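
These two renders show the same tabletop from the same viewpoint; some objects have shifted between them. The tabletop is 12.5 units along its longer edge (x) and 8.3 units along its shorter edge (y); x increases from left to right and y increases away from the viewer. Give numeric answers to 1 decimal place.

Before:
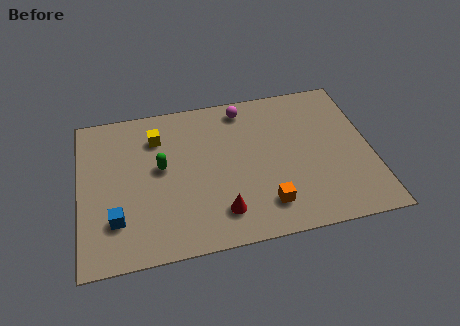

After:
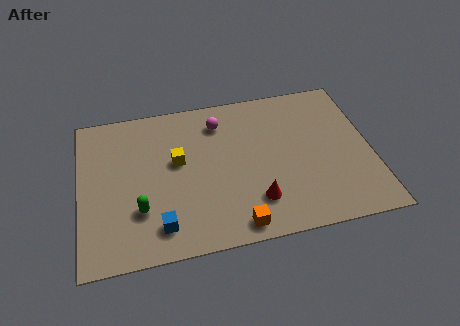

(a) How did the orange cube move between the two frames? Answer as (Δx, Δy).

(-1.3, -0.8)

From the two frames, the orange cube sits at roughly (7.8, 1.7) before and (6.5, 0.9) after.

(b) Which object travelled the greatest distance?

the green capsule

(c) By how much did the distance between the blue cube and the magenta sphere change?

-1.8

The distance was about 7.6 in the first image and 5.8 in the second, so they moved 1.8 units closer together.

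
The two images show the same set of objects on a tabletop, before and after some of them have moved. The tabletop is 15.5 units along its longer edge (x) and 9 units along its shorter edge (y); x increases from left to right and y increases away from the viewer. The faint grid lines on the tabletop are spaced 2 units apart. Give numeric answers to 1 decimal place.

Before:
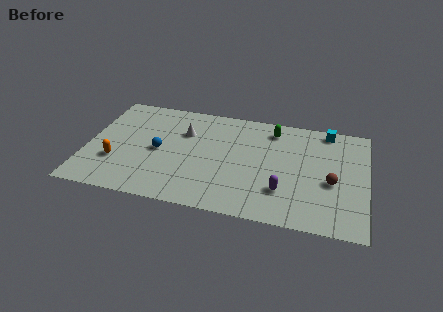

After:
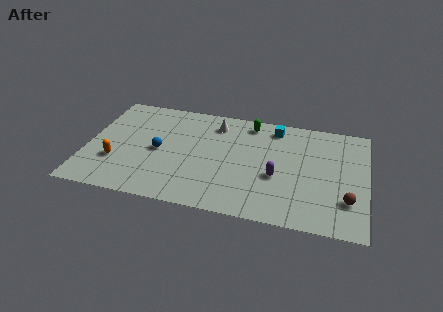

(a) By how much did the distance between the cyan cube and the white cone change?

-4.8

They were about 8.1 units apart before and 3.3 after — 4.8 units closer together.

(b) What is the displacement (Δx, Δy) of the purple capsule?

(-0.4, 1.1)

From the two frames, the purple capsule sits at roughly (11.0, 2.5) before and (10.6, 3.6) after.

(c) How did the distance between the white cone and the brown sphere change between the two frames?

+0.3

Before: roughly 8.6 units apart; after: 8.9. That's 0.3 units further apart.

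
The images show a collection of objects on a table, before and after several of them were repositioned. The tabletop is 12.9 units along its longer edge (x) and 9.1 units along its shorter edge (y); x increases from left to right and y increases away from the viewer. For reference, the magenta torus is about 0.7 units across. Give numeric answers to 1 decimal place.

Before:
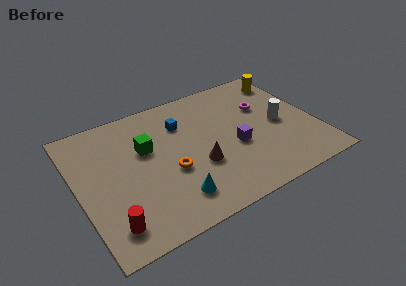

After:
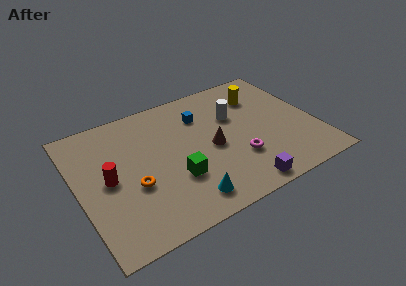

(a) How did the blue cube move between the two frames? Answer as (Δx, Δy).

(1.1, 0.1)

The blue cube was at about (5.9, 6.6) and moved to about (7.0, 6.7).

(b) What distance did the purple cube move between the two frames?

2.8

From (8.4, 3.7) to (8.2, 0.9), the purple cube covered √(0.2² + 2.8²) ≈ 2.8 units.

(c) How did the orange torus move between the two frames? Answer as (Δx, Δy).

(-2.0, -0.1)

The orange torus started near (4.8, 3.6) and ended near (2.8, 3.5).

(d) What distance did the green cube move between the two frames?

3.0

The green cube was near (3.8, 5.7) before and (5.0, 3.0) after, so it travelled √(1.2² + 2.7²) ≈ 3.0 units.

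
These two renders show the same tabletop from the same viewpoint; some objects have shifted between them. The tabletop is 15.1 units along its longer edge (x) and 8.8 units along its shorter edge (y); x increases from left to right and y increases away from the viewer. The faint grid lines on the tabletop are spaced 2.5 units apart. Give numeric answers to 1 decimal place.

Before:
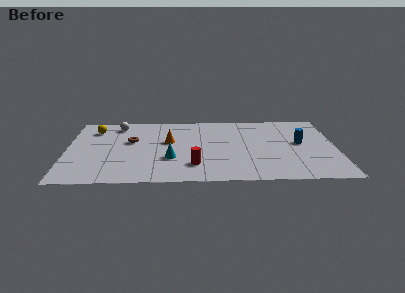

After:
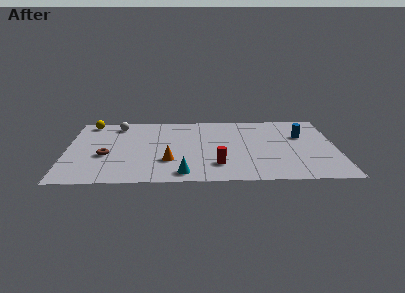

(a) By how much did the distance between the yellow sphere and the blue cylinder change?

+0.4

They were about 11.8 units apart before and 12.2 after — 0.4 units further apart.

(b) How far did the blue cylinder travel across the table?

0.9

The blue cylinder moved from about (13.1, 4.8) to (13.2, 5.7), a distance of √(0.1² + 0.9²) ≈ 0.9.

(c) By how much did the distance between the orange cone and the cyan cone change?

-0.4

They were about 2.2 units apart before and 1.8 after — 0.4 units closer together.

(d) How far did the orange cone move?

2.5

The orange cone was near (5.7, 5.2) before and (5.7, 2.7) after, so it travelled √(0.0² + 2.5²) ≈ 2.5 units.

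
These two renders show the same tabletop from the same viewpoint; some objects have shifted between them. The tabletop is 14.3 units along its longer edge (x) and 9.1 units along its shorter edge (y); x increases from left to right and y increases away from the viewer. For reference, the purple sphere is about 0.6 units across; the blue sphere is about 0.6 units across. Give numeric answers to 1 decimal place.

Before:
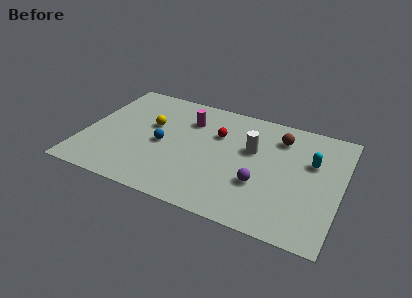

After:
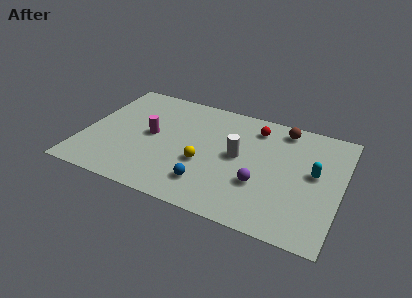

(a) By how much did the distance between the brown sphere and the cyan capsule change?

+1.2

The distance was about 2.3 in the first image and 3.5 in the second, so they moved 1.2 units further apart.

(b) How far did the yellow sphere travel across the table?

3.8

The yellow sphere was near (3.6, 5.5) before and (6.8, 3.5) after, so it travelled √(3.2² + 2.0²) ≈ 3.8 units.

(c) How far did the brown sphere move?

0.8

From (10.7, 7.1) to (10.8, 7.9), the brown sphere covered √(0.1² + 0.8²) ≈ 0.8 units.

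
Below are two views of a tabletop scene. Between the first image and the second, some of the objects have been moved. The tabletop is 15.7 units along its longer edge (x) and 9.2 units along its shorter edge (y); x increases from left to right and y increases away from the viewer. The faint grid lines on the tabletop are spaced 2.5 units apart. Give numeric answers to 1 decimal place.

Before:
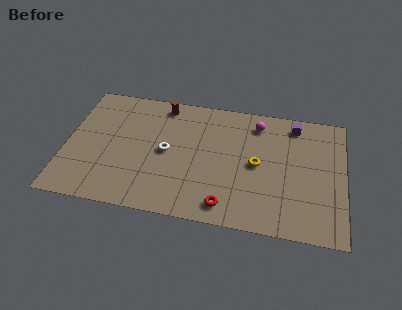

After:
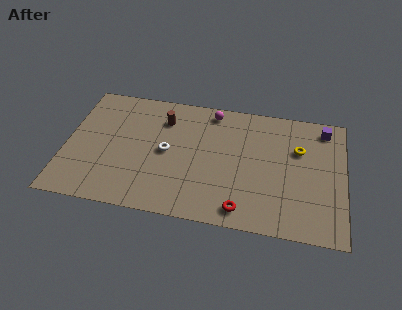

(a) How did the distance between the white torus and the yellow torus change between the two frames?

+2.5

The distance was about 5.1 in the first image and 7.6 in the second, so they moved 2.5 units further apart.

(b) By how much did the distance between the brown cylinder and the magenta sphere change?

-2.5

They were about 5.4 units apart before and 2.9 after — 2.5 units closer together.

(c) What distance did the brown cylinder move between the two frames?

1.1

The brown cylinder moved from about (5.3, 8.1) to (5.4, 7.0), a distance of √(0.1² + 1.1²) ≈ 1.1.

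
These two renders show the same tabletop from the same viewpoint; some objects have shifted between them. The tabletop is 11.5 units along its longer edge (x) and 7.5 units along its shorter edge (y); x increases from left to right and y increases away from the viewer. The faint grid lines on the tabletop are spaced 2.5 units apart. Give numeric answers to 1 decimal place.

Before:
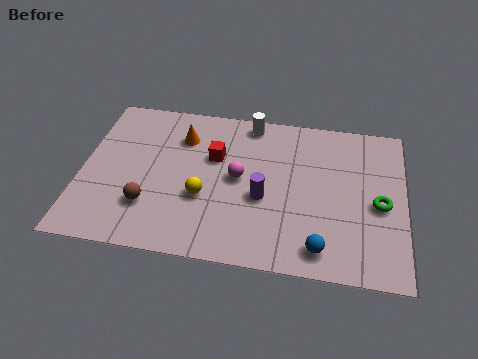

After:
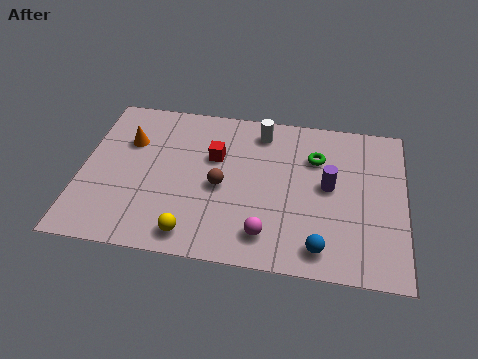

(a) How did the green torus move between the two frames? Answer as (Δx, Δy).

(-2.3, 1.9)

From the two frames, the green torus sits at roughly (10.6, 3.4) before and (8.3, 5.3) after.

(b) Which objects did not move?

the blue sphere and the red cube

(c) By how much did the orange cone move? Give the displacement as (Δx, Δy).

(-1.9, -0.5)

The orange cone was at about (3.5, 5.6) and moved to about (1.6, 5.1).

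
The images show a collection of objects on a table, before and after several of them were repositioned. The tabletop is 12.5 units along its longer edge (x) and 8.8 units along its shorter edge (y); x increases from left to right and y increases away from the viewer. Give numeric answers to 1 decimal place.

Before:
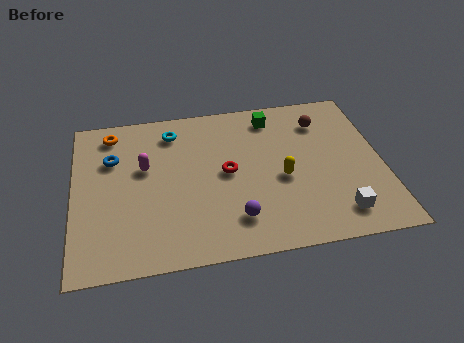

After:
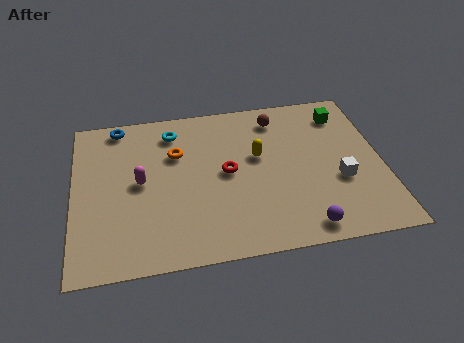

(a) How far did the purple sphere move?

2.8

From (6.4, 1.9) to (9.1, 1.0), the purple sphere covered √(2.7² + 0.9²) ≈ 2.8 units.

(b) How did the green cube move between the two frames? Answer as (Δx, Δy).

(2.9, -0.3)

The green cube was at about (8.2, 7.4) and moved to about (11.1, 7.1).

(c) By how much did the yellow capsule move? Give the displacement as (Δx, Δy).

(-0.9, 1.4)

From the two frames, the yellow capsule sits at roughly (8.4, 3.8) before and (7.5, 5.2) after.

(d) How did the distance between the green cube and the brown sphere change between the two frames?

+0.6

The distance was about 2.1 in the first image and 2.7 in the second, so they moved 0.6 units further apart.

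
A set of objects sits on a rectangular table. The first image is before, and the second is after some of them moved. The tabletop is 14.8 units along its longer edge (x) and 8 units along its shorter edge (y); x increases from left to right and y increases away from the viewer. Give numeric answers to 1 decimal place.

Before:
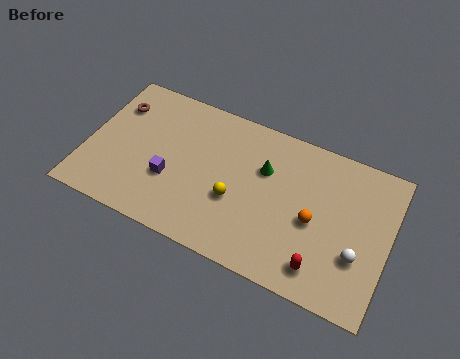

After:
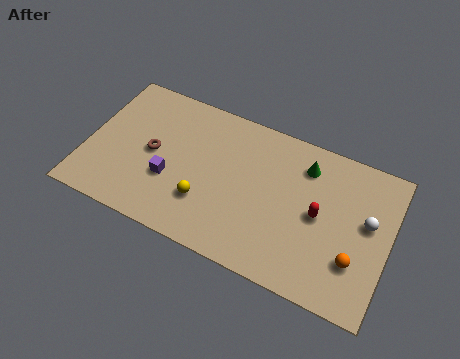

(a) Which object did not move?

the purple cube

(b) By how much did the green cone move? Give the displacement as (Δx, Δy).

(1.9, 1.0)

The green cone was at about (8.6, 5.3) and moved to about (10.5, 6.3).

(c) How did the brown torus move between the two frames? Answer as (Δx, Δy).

(2.1, -1.9)

The brown torus was at about (1.1, 5.9) and moved to about (3.2, 4.0).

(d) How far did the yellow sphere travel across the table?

1.6

From (7.4, 3.1) to (6.0, 2.4), the yellow sphere covered √(1.4² + 0.7²) ≈ 1.6 units.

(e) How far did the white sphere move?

1.9

The white sphere moved from about (13.4, 2.7) to (13.7, 4.6), a distance of √(0.3² + 1.9²) ≈ 1.9.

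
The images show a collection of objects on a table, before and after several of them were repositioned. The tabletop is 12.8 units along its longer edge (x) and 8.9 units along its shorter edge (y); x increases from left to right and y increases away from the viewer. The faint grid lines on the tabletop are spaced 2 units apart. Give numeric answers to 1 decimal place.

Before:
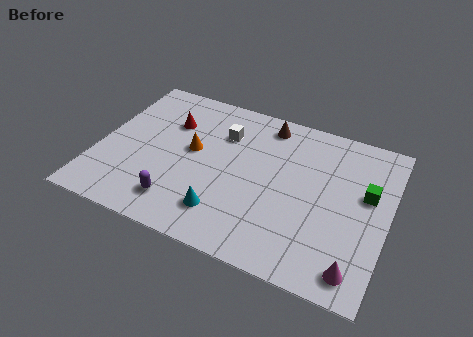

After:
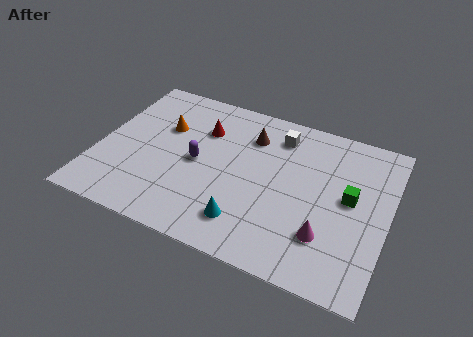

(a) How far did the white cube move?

2.5

From (5.3, 6.4) to (7.7, 7.2), the white cube covered √(2.4² + 0.8²) ≈ 2.5 units.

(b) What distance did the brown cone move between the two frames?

1.2

The brown cone moved from about (7.1, 7.7) to (6.5, 6.7), a distance of √(0.6² + 1.0²) ≈ 1.2.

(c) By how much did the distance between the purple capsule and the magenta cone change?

-1.6

They were about 7.8 units apart before and 6.2 after — 1.6 units closer together.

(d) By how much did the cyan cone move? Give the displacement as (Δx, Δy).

(1.0, -0.1)

The cyan cone was at about (5.9, 1.9) and moved to about (6.9, 1.8).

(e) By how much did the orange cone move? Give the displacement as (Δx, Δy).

(-1.4, 0.9)

The orange cone started near (4.1, 4.9) and ended near (2.7, 5.8).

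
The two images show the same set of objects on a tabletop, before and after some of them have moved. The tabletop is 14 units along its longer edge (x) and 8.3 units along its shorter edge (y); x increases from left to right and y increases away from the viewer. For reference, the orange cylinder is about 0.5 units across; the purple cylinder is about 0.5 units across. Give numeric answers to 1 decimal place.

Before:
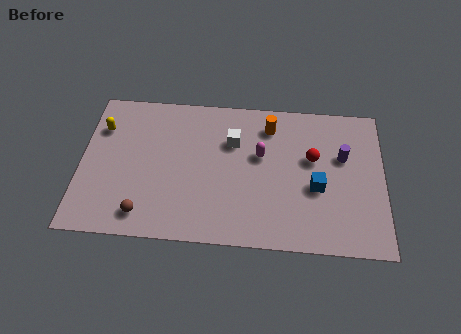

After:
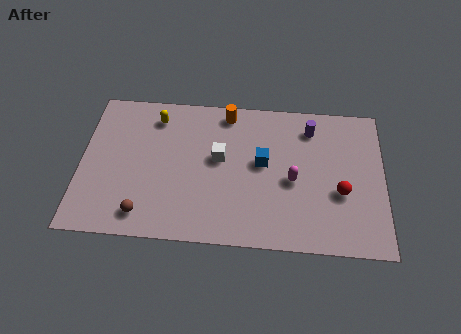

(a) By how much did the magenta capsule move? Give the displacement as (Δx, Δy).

(1.5, -1.3)

From the two frames, the magenta capsule sits at roughly (8.3, 5.0) before and (9.8, 3.7) after.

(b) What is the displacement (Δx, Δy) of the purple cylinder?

(-1.5, 1.5)

The purple cylinder was at about (12.1, 5.2) and moved to about (10.6, 6.7).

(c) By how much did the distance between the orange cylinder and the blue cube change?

-0.8

Before: roughly 4.0 units apart; after: 3.2. That's 0.8 units closer together.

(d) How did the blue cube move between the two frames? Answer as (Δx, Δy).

(-2.5, 1.2)

The blue cube was at about (10.9, 3.4) and moved to about (8.4, 4.6).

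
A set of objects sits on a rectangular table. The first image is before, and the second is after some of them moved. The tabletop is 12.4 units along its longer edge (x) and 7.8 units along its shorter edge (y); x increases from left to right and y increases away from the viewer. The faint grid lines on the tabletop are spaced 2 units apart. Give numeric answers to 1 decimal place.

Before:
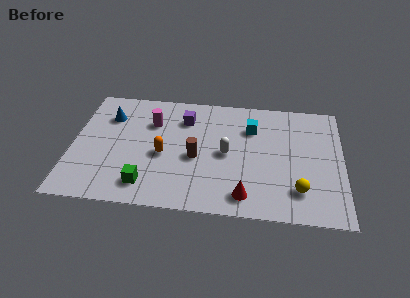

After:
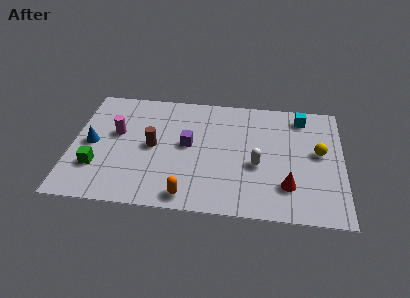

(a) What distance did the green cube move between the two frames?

2.5

The green cube was near (3.5, 1.4) before and (1.2, 2.3) after, so it travelled √(2.3² + 0.9²) ≈ 2.5 units.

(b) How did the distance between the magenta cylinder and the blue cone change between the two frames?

-0.6

They were about 2.0 units apart before and 1.4 after — 0.6 units closer together.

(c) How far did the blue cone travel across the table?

2.0

The blue cone moved from about (1.6, 5.7) to (0.9, 3.8), a distance of √(0.7² + 1.9²) ≈ 2.0.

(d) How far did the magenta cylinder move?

1.8

From (3.6, 5.5) to (2.0, 4.6), the magenta cylinder covered √(1.6² + 0.9²) ≈ 1.8 units.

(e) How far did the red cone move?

2.1

The red cone moved from about (8.0, 1.2) to (9.9, 2.0), a distance of √(1.9² + 0.8²) ≈ 2.1.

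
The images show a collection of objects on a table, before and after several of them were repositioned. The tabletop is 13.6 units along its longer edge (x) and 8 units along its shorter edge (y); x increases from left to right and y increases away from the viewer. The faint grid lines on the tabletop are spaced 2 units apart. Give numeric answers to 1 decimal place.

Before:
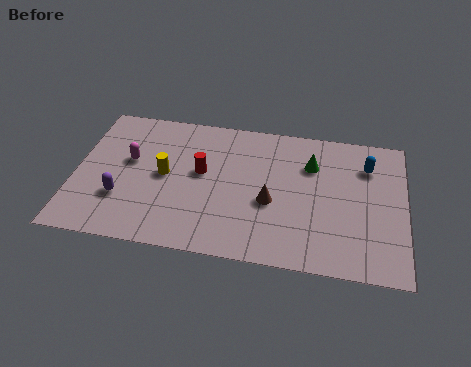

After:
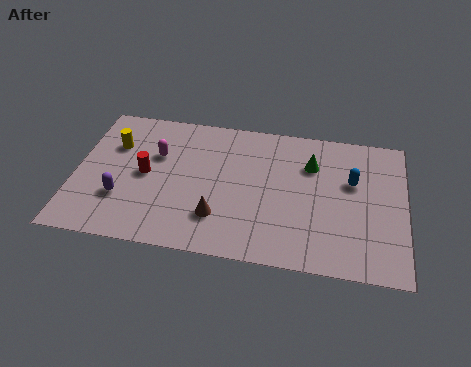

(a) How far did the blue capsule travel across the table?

1.2

The blue capsule was near (12.0, 6.0) before and (11.4, 5.0) after, so it travelled √(0.6² + 1.0²) ≈ 1.2 units.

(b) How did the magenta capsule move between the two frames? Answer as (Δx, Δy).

(1.1, 0.5)

From the two frames, the magenta capsule sits at roughly (2.2, 4.7) before and (3.3, 5.2) after.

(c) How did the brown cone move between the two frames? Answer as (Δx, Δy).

(-2.1, -1.2)

From the two frames, the brown cone sits at roughly (8.1, 3.3) before and (6.0, 2.1) after.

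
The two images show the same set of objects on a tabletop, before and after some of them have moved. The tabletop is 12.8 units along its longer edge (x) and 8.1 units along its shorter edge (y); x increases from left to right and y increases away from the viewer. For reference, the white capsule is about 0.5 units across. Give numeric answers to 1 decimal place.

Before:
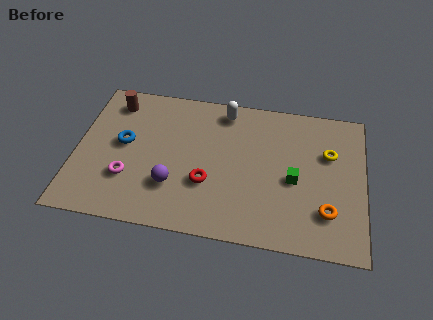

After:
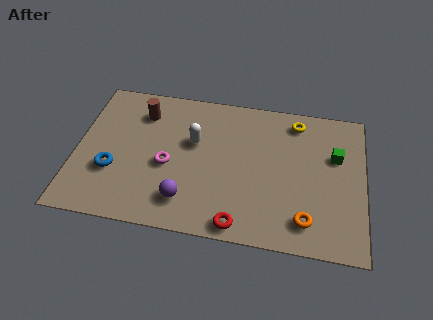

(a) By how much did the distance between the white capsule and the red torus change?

+0.5

The distance was about 4.2 in the first image and 4.7 in the second, so they moved 0.5 units further apart.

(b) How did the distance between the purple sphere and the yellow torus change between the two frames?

-0.4

Before: roughly 7.4 units apart; after: 7.0. That's 0.4 units closer together.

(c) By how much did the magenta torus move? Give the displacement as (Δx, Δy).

(1.7, 1.0)

From the two frames, the magenta torus sits at roughly (2.4, 2.5) before and (4.1, 3.5) after.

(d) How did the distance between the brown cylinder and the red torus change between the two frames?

+1.3

Before: roughly 5.9 units apart; after: 7.2. That's 1.3 units further apart.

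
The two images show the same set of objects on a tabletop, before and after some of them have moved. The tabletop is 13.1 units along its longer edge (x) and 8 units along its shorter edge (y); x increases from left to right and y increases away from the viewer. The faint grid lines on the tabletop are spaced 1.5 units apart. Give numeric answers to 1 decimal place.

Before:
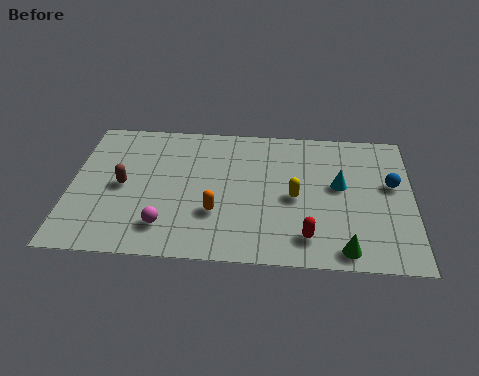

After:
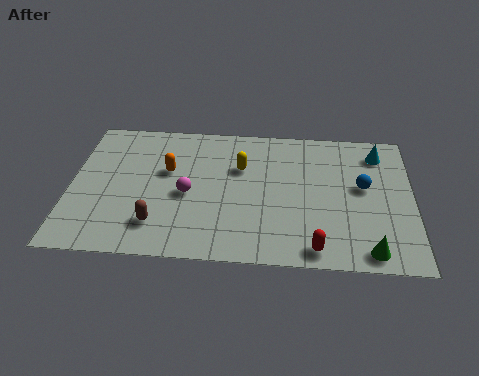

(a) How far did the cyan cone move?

2.5

From (10.3, 4.5) to (11.8, 6.5), the cyan cone covered √(1.5² + 2.0²) ≈ 2.5 units.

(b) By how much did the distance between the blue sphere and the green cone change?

-0.6

They were about 4.2 units apart before and 3.6 after — 0.6 units closer together.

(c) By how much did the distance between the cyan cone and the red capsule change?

+2.9

Before: roughly 3.2 units apart; after: 6.1. That's 2.9 units further apart.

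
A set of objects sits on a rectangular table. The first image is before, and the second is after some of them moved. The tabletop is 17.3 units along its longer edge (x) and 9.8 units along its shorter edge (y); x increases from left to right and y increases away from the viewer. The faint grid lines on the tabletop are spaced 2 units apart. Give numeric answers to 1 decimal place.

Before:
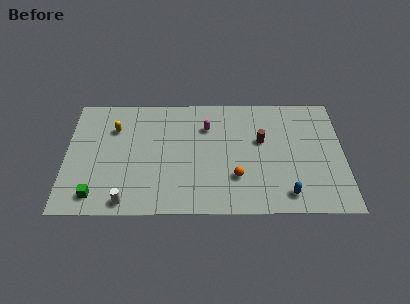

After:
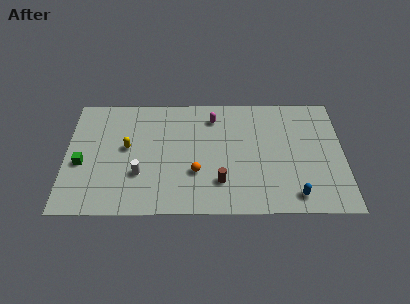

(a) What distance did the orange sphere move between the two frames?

2.5

The orange sphere was near (10.6, 2.9) before and (8.1, 3.3) after, so it travelled √(2.5² + 0.4²) ≈ 2.5 units.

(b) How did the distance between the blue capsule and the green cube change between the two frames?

+1.7

Before: roughly 11.8 units apart; after: 13.5. That's 1.7 units further apart.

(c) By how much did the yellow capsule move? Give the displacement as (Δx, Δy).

(0.8, -1.6)

The yellow capsule was at about (3.0, 7.0) and moved to about (3.8, 5.4).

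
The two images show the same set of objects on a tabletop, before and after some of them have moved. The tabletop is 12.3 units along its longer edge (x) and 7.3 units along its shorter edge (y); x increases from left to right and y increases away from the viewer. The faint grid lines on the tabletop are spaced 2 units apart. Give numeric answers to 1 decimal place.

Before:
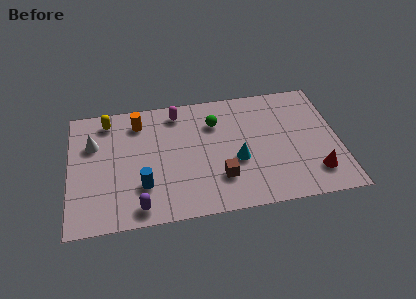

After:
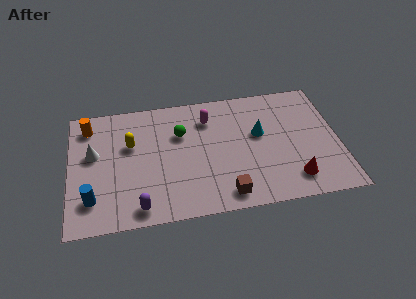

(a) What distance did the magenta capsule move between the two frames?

1.5

The magenta capsule was near (5.0, 6.2) before and (6.4, 5.6) after, so it travelled √(1.4² + 0.6²) ≈ 1.5 units.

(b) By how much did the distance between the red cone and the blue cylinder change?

+1.3

Before: roughly 7.8 units apart; after: 9.1. That's 1.3 units further apart.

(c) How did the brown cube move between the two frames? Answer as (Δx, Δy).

(0.2, -1.0)

The brown cube was at about (6.8, 2.0) and moved to about (7.0, 1.0).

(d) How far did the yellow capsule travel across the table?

1.9

The yellow capsule moved from about (1.8, 6.2) to (2.8, 4.6), a distance of √(1.0² + 1.6²) ≈ 1.9.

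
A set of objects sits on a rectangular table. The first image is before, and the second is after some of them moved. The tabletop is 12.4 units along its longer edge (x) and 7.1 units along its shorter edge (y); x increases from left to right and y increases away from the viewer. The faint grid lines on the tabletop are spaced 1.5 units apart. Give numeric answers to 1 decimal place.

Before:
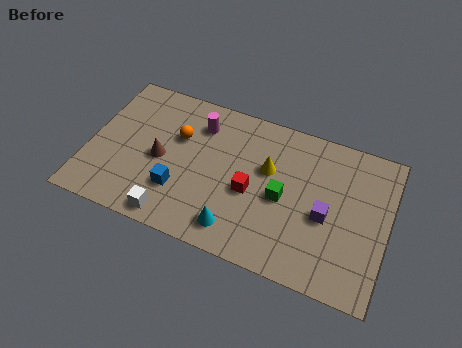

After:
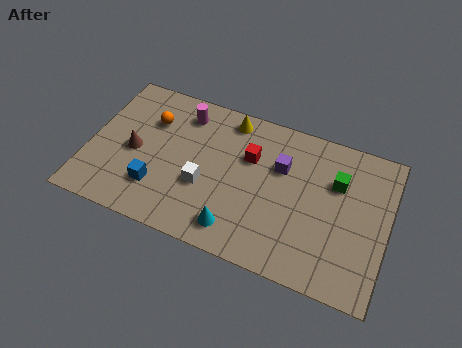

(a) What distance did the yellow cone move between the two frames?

2.5

From (7.4, 4.4) to (5.6, 6.2), the yellow cone covered √(1.8² + 1.8²) ≈ 2.5 units.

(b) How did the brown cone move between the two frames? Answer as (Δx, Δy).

(-1.1, 0.0)

The brown cone was at about (3.0, 3.3) and moved to about (1.9, 3.3).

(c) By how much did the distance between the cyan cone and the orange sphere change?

+1.1

Before: roughly 4.4 units apart; after: 5.5. That's 1.1 units further apart.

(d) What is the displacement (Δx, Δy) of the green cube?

(2.1, 1.5)

The green cube was at about (8.1, 3.3) and moved to about (10.2, 4.8).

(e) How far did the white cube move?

2.2

The white cube moved from about (3.8, 0.8) to (4.9, 2.7), a distance of √(1.1² + 1.9²) ≈ 2.2.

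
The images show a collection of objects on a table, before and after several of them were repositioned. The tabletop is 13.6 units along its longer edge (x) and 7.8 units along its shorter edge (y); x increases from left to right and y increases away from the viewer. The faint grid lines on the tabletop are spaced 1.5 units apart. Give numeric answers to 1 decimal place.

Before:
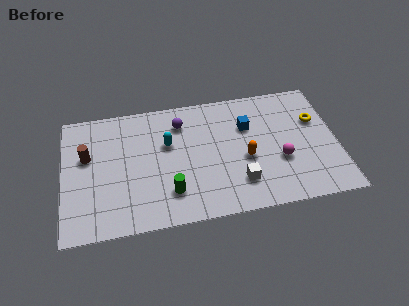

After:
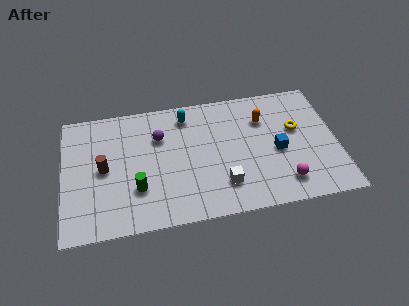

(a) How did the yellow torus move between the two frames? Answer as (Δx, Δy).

(-1.0, -0.4)

The yellow torus started near (12.6, 5.1) and ended near (11.6, 4.7).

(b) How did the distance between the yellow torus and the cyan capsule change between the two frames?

-1.7

They were about 7.4 units apart before and 5.7 after — 1.7 units closer together.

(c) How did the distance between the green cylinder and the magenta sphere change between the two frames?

+1.7

Before: roughly 5.6 units apart; after: 7.3. That's 1.7 units further apart.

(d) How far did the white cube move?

0.8

From (8.6, 1.9) to (7.8, 1.9), the white cube covered √(0.8² + 0.0²) ≈ 0.8 units.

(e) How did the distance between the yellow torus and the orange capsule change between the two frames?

-2.2

They were about 4.0 units apart before and 1.8 after — 2.2 units closer together.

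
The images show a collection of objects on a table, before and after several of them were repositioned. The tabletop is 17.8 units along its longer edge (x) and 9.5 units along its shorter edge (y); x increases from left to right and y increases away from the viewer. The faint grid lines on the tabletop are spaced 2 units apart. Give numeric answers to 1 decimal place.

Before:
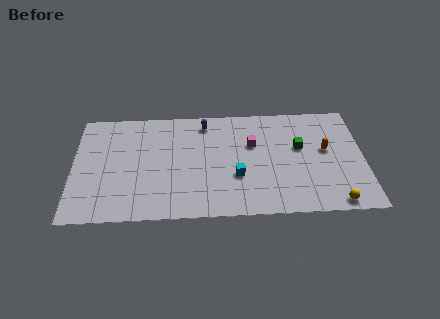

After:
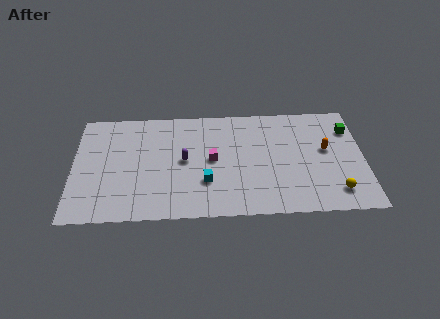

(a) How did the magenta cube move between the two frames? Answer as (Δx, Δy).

(-2.5, -1.2)

From the two frames, the magenta cube sits at roughly (11.0, 6.1) before and (8.5, 4.9) after.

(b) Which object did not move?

the orange capsule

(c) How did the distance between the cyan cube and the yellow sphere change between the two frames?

+1.6

Before: roughly 6.4 units apart; after: 8.0. That's 1.6 units further apart.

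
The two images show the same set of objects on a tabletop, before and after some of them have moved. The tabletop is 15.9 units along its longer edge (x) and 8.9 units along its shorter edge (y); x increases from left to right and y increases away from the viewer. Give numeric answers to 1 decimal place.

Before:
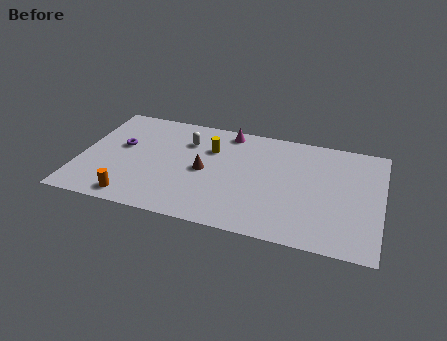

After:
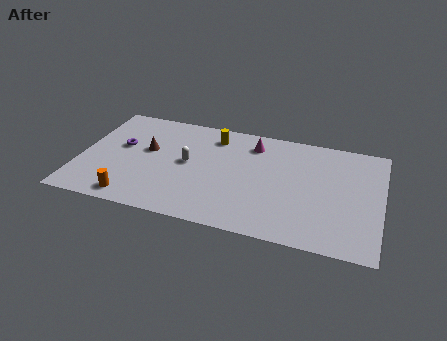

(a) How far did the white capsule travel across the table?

1.8

The white capsule moved from about (5.5, 6.5) to (5.7, 4.7), a distance of √(0.2² + 1.8²) ≈ 1.8.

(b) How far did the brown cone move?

3.2

From (6.6, 4.3) to (3.5, 5.2), the brown cone covered √(3.1² + 0.9²) ≈ 3.2 units.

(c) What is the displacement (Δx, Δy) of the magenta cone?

(1.4, -0.7)

From the two frames, the magenta cone sits at roughly (7.6, 7.9) before and (9.0, 7.2) after.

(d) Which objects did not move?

the purple torus and the orange cylinder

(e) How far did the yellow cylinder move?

1.1

The yellow cylinder was near (6.8, 6.2) before and (6.9, 7.3) after, so it travelled √(0.1² + 1.1²) ≈ 1.1 units.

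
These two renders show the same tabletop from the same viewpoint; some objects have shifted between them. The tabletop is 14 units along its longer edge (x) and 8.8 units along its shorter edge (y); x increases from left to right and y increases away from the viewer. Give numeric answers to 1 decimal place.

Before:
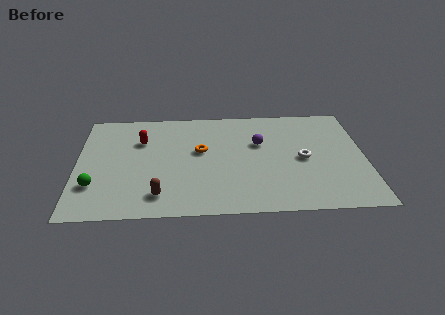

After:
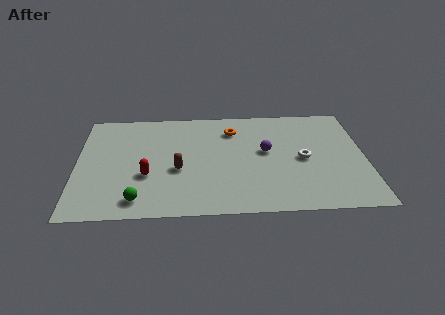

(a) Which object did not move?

the white torus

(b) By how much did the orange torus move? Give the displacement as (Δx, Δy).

(1.6, 1.7)

The orange torus was at about (6.0, 5.1) and moved to about (7.6, 6.8).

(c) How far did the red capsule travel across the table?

2.9

From (3.1, 6.1) to (3.4, 3.2), the red capsule covered √(0.3² + 2.9²) ≈ 2.9 units.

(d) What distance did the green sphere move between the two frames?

2.4

The green sphere moved from about (0.9, 2.5) to (3.0, 1.3), a distance of √(2.1² + 1.2²) ≈ 2.4.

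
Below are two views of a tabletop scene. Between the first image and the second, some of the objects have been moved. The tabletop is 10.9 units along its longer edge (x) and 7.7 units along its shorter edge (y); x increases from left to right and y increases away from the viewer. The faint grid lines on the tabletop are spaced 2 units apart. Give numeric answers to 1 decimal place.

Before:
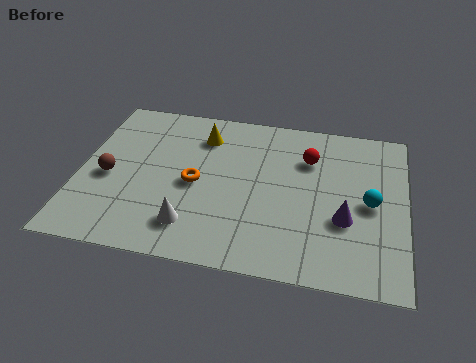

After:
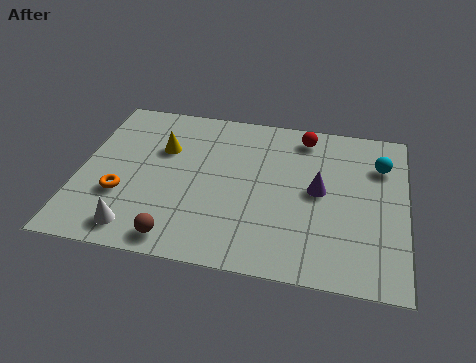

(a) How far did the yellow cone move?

1.6

The yellow cone moved from about (4.0, 6.0) to (2.7, 5.1), a distance of √(1.3² + 0.9²) ≈ 1.6.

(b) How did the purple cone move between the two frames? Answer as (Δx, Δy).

(-0.9, 1.2)

The purple cone was at about (8.9, 2.8) and moved to about (8.0, 4.0).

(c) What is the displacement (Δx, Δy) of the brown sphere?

(2.5, -2.5)

The brown sphere was at about (1.0, 3.4) and moved to about (3.5, 0.9).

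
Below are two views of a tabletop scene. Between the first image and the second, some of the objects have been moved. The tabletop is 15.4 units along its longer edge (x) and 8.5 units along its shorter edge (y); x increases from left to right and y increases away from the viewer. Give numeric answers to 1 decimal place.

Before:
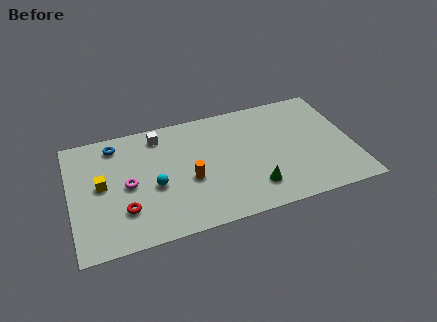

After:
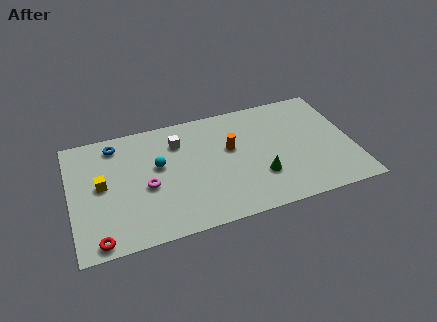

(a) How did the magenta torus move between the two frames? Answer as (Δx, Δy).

(1.0, -0.4)

The magenta torus started near (3.1, 4.1) and ended near (4.1, 3.7).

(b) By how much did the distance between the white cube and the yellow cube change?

+0.4

Before: roughly 4.3 units apart; after: 4.7. That's 0.4 units further apart.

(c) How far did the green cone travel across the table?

0.8

From (9.8, 1.9) to (10.2, 2.6), the green cone covered √(0.4² + 0.7²) ≈ 0.8 units.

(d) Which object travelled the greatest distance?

the orange cylinder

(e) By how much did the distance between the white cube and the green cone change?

-1.5

The distance was about 7.2 in the first image and 5.7 in the second, so they moved 1.5 units closer together.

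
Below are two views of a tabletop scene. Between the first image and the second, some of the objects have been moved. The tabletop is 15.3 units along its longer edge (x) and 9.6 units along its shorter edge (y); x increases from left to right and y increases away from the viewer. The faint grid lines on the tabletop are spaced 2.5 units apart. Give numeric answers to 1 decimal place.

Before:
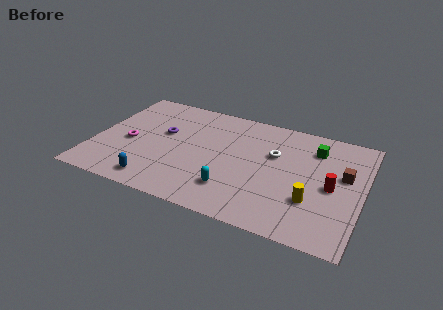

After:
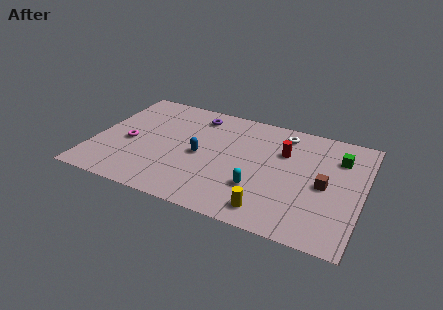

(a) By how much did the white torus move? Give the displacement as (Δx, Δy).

(0.3, 2.0)

From the two frames, the white torus sits at roughly (10.2, 6.1) before and (10.5, 8.1) after.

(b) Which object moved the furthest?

the blue capsule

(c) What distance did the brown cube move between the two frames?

1.6

The brown cube was near (14.2, 5.7) before and (13.2, 4.5) after, so it travelled √(1.0² + 1.2²) ≈ 1.6 units.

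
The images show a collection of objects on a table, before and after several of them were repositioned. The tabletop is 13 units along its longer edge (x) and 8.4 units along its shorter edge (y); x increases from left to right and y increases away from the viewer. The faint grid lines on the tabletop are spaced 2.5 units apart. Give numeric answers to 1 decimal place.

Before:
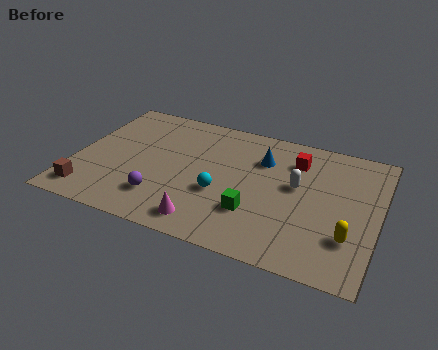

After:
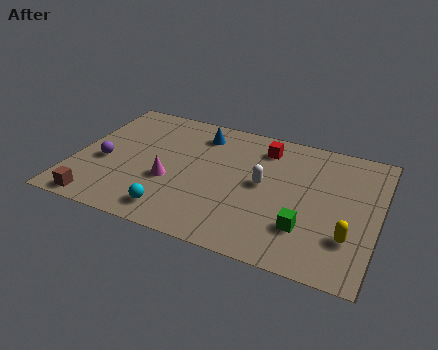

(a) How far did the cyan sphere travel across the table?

2.6

From (6.4, 3.2) to (4.6, 1.3), the cyan sphere covered √(1.8² + 1.9²) ≈ 2.6 units.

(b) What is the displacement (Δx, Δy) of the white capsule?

(-1.4, -0.4)

The white capsule started near (9.5, 4.8) and ended near (8.1, 4.4).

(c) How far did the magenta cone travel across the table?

2.7

The magenta cone moved from about (6.0, 1.2) to (4.2, 3.2), a distance of √(1.8² + 2.0²) ≈ 2.7.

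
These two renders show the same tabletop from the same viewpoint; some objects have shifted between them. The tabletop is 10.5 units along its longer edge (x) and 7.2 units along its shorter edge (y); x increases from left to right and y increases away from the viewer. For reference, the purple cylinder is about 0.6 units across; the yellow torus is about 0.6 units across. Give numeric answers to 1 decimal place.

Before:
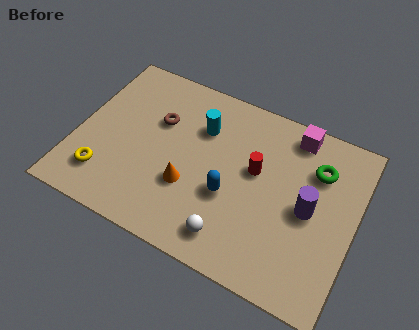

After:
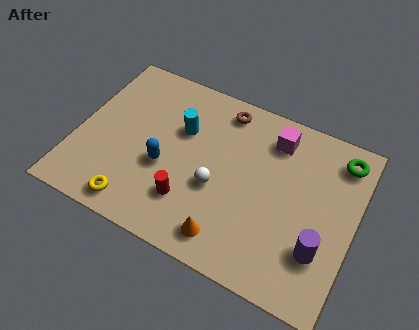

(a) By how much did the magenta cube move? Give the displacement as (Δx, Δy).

(-0.7, -0.5)

From the two frames, the magenta cube sits at roughly (7.9, 6.3) before and (7.2, 5.8) after.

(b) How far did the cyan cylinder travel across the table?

0.8

From (4.5, 5.1) to (3.8, 4.7), the cyan cylinder covered √(0.7² + 0.4²) ≈ 0.8 units.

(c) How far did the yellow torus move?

1.5

From (1.3, 1.6) to (2.6, 0.9), the yellow torus covered √(1.3² + 0.7²) ≈ 1.5 units.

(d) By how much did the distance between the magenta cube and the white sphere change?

-2.0

They were about 5.4 units apart before and 3.4 after — 2.0 units closer together.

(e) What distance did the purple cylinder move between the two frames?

1.5

From (8.8, 3.5) to (9.4, 2.1), the purple cylinder covered √(0.6² + 1.4²) ≈ 1.5 units.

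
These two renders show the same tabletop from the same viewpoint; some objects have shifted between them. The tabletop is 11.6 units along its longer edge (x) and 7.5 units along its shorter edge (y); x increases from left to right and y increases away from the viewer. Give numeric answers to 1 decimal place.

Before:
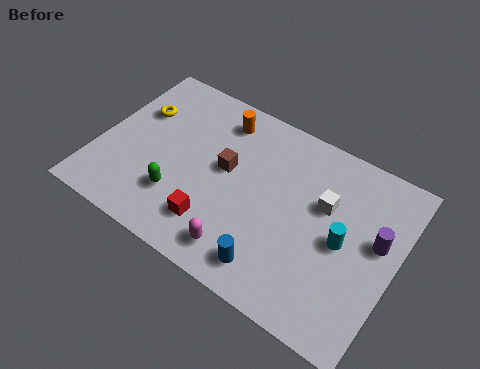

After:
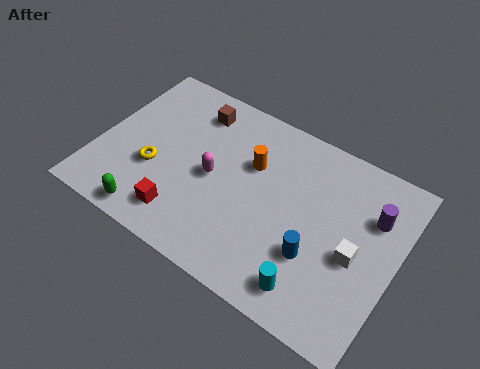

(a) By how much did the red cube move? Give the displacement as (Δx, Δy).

(-1.2, -0.3)

The red cube started near (4.9, 1.7) and ended near (3.7, 1.4).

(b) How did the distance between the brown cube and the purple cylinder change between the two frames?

+1.4

The distance was about 5.9 in the first image and 7.3 in the second, so they moved 1.4 units further apart.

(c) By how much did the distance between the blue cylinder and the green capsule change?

+2.3

Before: roughly 4.0 units apart; after: 6.3. That's 2.3 units further apart.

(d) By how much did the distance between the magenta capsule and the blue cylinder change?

+3.1

Before: roughly 1.2 units apart; after: 4.3. That's 3.1 units further apart.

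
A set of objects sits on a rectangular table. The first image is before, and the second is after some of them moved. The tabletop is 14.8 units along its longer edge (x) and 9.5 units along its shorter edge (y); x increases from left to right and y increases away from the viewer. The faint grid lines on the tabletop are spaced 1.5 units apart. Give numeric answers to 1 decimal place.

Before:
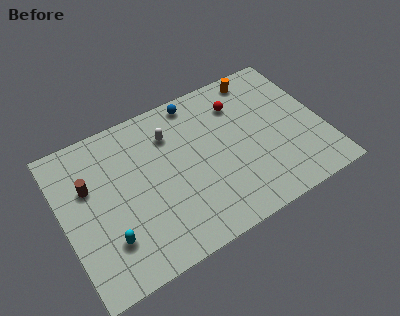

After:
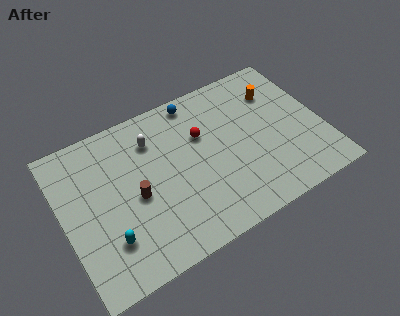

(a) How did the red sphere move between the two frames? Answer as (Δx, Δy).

(-2.3, -1.0)

The red sphere started near (10.4, 7.2) and ended near (8.1, 6.2).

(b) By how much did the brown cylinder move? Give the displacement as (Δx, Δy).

(2.4, -1.8)

The brown cylinder started near (1.6, 6.1) and ended near (4.0, 4.3).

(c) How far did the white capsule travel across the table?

1.0

The white capsule was near (6.4, 7.1) before and (5.4, 7.2) after, so it travelled √(1.0² + 0.1²) ≈ 1.0 units.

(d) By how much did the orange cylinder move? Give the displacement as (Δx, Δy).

(0.8, -1.4)

From the two frames, the orange cylinder sits at roughly (11.8, 8.4) before and (12.6, 7.0) after.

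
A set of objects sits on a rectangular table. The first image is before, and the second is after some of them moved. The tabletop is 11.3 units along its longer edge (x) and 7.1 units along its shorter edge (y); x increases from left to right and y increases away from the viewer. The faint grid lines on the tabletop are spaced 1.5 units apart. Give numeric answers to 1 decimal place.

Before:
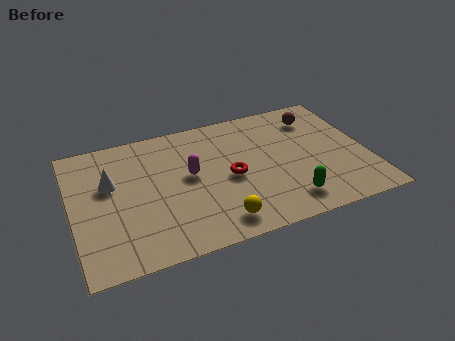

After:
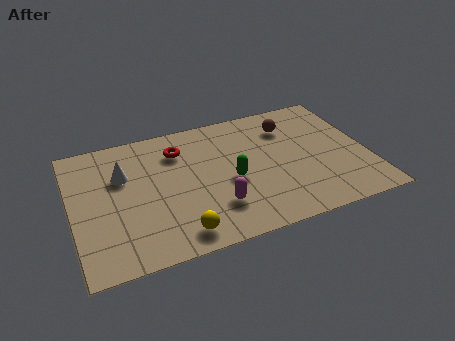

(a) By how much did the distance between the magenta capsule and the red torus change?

+2.1

They were about 1.6 units apart before and 3.7 after — 2.1 units further apart.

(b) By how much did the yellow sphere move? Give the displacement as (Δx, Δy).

(-1.5, -0.1)

From the two frames, the yellow sphere sits at roughly (5.3, 1.1) before and (3.8, 1.0) after.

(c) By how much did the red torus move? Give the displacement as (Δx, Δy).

(-1.8, 2.1)

The red torus was at about (6.0, 3.3) and moved to about (4.2, 5.4).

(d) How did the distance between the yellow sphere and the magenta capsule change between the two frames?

-1.2

They were about 2.9 units apart before and 1.7 after — 1.2 units closer together.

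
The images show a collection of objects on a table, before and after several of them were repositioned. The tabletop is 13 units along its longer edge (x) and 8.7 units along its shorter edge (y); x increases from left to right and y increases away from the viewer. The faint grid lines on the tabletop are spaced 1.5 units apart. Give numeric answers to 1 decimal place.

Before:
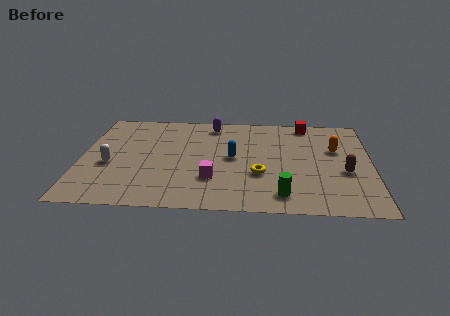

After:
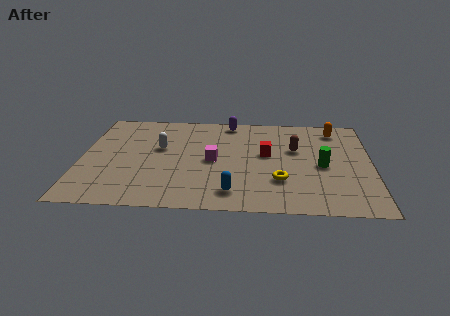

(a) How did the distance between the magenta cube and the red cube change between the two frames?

-4.2

They were about 6.7 units apart before and 2.5 after — 4.2 units closer together.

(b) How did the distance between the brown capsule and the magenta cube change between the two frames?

-2.1

Before: roughly 6.0 units apart; after: 3.9. That's 2.1 units closer together.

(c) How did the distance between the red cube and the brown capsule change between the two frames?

-3.2

The distance was about 4.6 in the first image and 1.4 in the second, so they moved 3.2 units closer together.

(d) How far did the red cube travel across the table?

3.4

From (10.1, 7.8) to (8.3, 4.9), the red cube covered √(1.8² + 2.9²) ≈ 3.4 units.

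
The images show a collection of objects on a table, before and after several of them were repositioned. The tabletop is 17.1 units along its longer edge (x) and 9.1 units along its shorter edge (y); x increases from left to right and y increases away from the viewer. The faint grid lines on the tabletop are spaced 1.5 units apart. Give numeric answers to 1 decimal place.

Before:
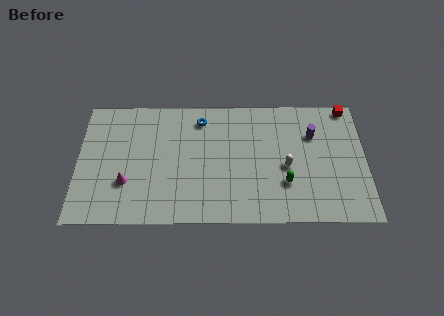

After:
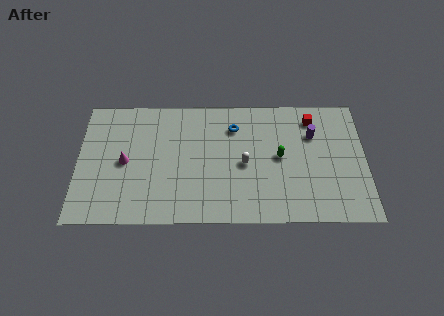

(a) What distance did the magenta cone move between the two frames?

1.5

From (2.9, 2.9) to (2.8, 4.4), the magenta cone covered √(0.1² + 1.5²) ≈ 1.5 units.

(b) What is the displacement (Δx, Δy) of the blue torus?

(2.0, -0.6)

The blue torus started near (7.3, 7.5) and ended near (9.3, 6.9).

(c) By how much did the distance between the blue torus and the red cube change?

-4.1

They were about 8.8 units apart before and 4.7 after — 4.1 units closer together.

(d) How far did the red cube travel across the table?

2.2

The red cube moved from about (16.1, 8.3) to (14.0, 7.5), a distance of √(2.1² + 0.8²) ≈ 2.2.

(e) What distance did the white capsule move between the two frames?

2.5

The white capsule was near (12.4, 4.0) before and (9.9, 4.2) after, so it travelled √(2.5² + 0.2²) ≈ 2.5 units.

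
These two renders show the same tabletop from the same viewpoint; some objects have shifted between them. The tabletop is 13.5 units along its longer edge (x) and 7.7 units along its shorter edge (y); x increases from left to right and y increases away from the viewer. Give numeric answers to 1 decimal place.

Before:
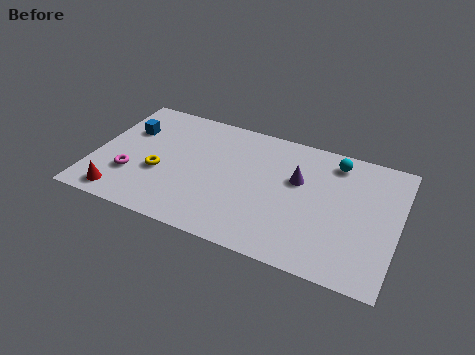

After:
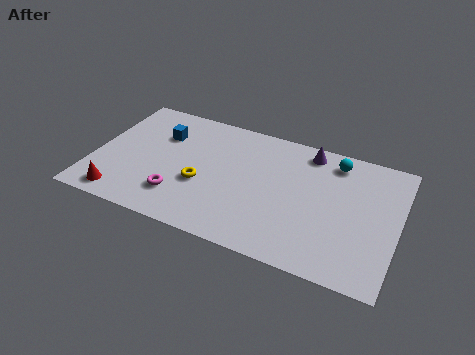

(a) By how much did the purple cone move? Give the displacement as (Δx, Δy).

(0.3, 1.9)

The purple cone started near (9.0, 4.8) and ended near (9.3, 6.7).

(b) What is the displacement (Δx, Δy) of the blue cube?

(1.5, 0.2)

From the two frames, the blue cube sits at roughly (1.3, 5.2) before and (2.8, 5.4) after.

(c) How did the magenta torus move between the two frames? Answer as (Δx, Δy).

(2.2, -0.5)

From the two frames, the magenta torus sits at roughly (1.8, 2.4) before and (4.0, 1.9) after.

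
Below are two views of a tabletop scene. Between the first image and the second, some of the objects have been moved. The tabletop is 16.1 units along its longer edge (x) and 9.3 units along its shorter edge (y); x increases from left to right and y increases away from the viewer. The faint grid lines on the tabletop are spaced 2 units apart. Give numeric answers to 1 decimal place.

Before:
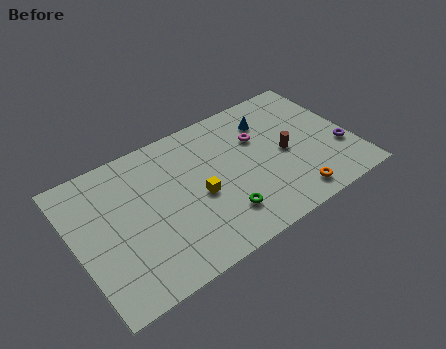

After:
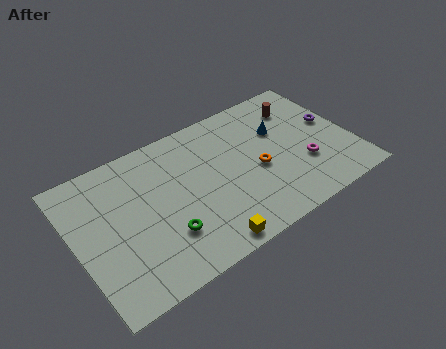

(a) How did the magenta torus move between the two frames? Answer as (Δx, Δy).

(2.2, -3.1)

From the two frames, the magenta torus sits at roughly (10.9, 6.2) before and (13.1, 3.1) after.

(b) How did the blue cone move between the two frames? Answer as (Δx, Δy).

(0.5, -1.0)

The blue cone was at about (11.7, 7.1) and moved to about (12.2, 6.1).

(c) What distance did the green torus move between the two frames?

3.2

The green torus was near (8.0, 2.2) before and (4.8, 2.7) after, so it travelled √(3.2² + 0.5²) ≈ 3.2 units.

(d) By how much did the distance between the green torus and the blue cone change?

+2.0

The distance was about 6.1 in the first image and 8.1 in the second, so they moved 2.0 units further apart.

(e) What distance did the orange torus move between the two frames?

3.2

The orange torus moved from about (12.0, 1.3) to (10.5, 4.1), a distance of √(1.5² + 2.8²) ≈ 3.2.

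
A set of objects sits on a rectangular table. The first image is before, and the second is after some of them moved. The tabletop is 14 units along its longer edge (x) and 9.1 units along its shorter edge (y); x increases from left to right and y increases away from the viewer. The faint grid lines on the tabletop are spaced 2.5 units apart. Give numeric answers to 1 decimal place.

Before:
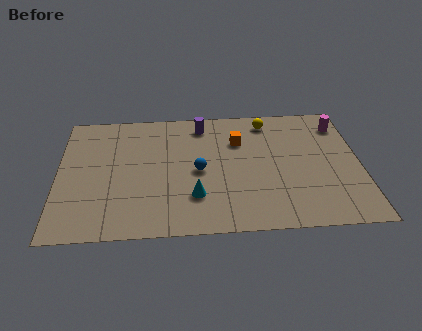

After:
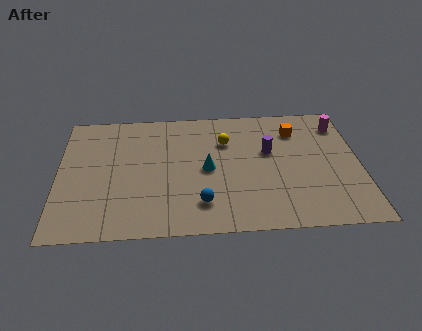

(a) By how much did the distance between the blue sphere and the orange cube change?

+3.9

Before: roughly 2.8 units apart; after: 6.7. That's 3.9 units further apart.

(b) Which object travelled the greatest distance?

the purple cylinder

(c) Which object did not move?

the magenta cylinder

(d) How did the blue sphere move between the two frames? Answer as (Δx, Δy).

(0.1, -2.3)

The blue sphere was at about (6.5, 4.3) and moved to about (6.6, 2.0).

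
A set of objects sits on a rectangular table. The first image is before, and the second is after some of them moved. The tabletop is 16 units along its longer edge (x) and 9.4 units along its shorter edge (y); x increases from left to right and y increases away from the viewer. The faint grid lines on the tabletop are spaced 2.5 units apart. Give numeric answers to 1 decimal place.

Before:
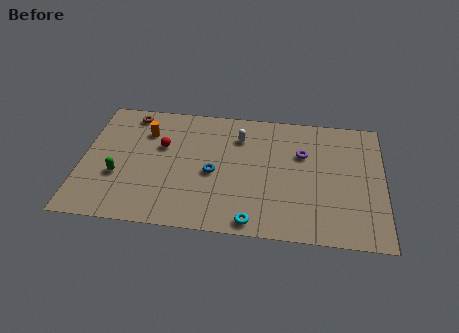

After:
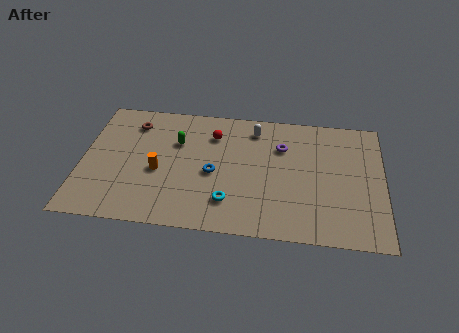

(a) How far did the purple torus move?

1.2

The purple torus moved from about (11.7, 6.2) to (10.6, 6.6), a distance of √(1.1² + 0.4²) ≈ 1.2.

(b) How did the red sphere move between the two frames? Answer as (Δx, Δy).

(2.7, 1.2)

From the two frames, the red sphere sits at roughly (4.2, 5.9) before and (6.9, 7.1) after.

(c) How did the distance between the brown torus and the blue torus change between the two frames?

-0.6

The distance was about 6.1 in the first image and 5.5 in the second, so they moved 0.6 units closer together.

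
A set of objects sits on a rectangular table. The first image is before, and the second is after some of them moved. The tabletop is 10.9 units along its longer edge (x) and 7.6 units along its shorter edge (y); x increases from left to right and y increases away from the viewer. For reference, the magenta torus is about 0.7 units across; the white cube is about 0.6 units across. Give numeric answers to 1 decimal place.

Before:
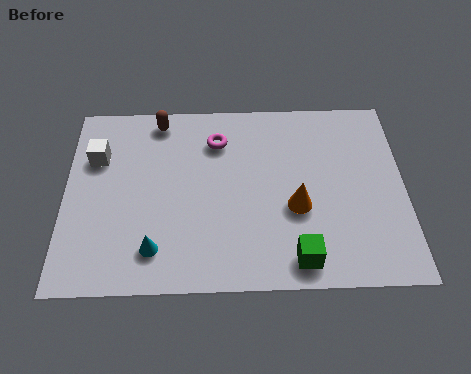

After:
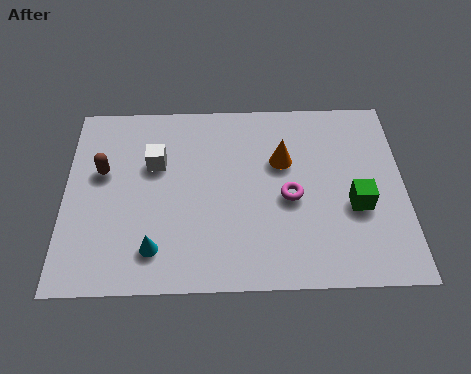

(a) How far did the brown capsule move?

2.8

The brown capsule was near (3.0, 6.7) before and (1.2, 4.6) after, so it travelled √(1.8² + 2.1²) ≈ 2.8 units.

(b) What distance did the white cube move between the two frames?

1.9

The white cube moved from about (1.0, 5.2) to (2.9, 4.9), a distance of √(1.9² + 0.3²) ≈ 1.9.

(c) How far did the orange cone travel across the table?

1.9

The orange cone moved from about (7.4, 3.0) to (7.0, 4.9), a distance of √(0.4² + 1.9²) ≈ 1.9.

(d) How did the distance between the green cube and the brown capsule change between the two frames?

+1.1

The distance was about 7.2 in the first image and 8.3 in the second, so they moved 1.1 units further apart.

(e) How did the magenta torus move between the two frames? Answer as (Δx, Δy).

(2.3, -2.4)

The magenta torus was at about (4.9, 5.8) and moved to about (7.2, 3.4).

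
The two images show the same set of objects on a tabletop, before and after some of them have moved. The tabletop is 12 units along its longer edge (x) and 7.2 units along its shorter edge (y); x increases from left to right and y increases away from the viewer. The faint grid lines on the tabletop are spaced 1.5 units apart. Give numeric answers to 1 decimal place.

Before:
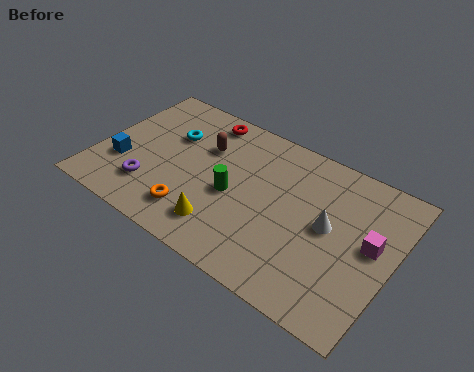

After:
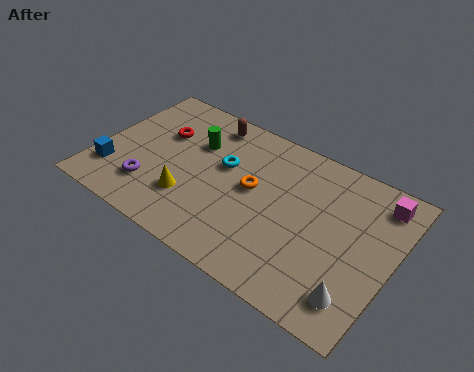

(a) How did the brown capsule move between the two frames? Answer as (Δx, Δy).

(-0.1, 1.3)

From the two frames, the brown capsule sits at roughly (4.1, 4.9) before and (4.0, 6.2) after.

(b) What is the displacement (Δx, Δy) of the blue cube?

(-0.3, -0.6)

The blue cube was at about (1.1, 2.4) and moved to about (0.8, 1.8).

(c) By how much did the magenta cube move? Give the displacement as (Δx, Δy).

(0.0, 2.1)

The magenta cube was at about (11.1, 3.9) and moved to about (11.1, 6.0).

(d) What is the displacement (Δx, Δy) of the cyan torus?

(2.3, -0.4)

From the two frames, the cyan torus sits at roughly (2.7, 4.8) before and (5.0, 4.4) after.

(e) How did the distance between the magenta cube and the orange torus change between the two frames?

-2.0

Before: roughly 7.2 units apart; after: 5.2. That's 2.0 units closer together.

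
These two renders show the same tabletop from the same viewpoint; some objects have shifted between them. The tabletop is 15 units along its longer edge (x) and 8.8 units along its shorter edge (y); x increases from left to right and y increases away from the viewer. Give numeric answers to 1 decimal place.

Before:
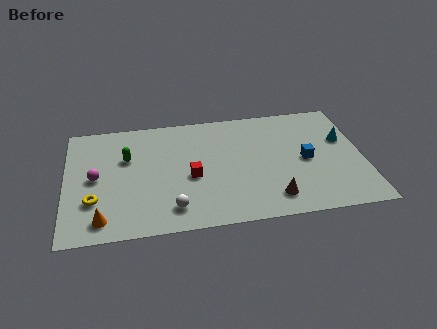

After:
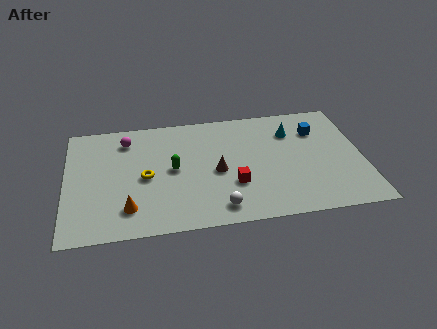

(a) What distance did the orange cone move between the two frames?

1.4

The orange cone moved from about (1.8, 1.3) to (3.1, 1.9), a distance of √(1.3² + 0.6²) ≈ 1.4.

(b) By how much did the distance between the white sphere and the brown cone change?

-2.3

Before: roughly 5.0 units apart; after: 2.7. That's 2.3 units closer together.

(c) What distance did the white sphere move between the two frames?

2.3

From (5.3, 1.6) to (7.6, 1.3), the white sphere covered √(2.3² + 0.3²) ≈ 2.3 units.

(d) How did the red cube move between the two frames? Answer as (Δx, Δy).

(2.1, -0.9)

The red cube started near (6.3, 3.8) and ended near (8.4, 2.9).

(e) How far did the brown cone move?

3.6

The brown cone moved from about (10.3, 1.6) to (7.6, 4.0), a distance of √(2.7² + 2.4²) ≈ 3.6.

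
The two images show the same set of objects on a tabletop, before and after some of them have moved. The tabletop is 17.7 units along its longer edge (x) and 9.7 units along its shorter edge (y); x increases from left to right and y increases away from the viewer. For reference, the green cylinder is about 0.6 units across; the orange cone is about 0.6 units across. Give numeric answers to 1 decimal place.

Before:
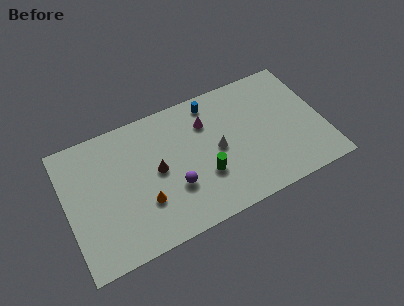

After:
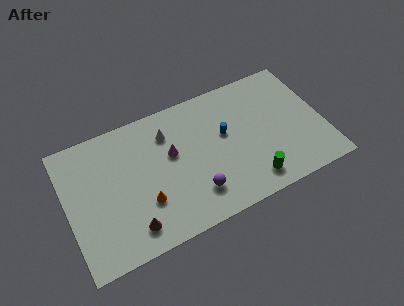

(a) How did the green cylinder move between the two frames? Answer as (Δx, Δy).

(3.0, -1.7)

From the two frames, the green cylinder sits at roughly (9.3, 3.3) before and (12.3, 1.6) after.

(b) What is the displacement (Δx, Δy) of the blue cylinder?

(0.6, -2.7)

The blue cylinder started near (10.4, 8.4) and ended near (11.0, 5.7).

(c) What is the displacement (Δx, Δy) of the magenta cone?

(-2.6, -1.3)

The magenta cone was at about (9.9, 7.1) and moved to about (7.3, 5.8).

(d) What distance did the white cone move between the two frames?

4.1

From (10.4, 4.8) to (7.2, 7.4), the white cone covered √(3.2² + 2.6²) ≈ 4.1 units.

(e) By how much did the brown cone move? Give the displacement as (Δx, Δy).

(-2.2, -3.3)

The brown cone started near (6.2, 5.0) and ended near (4.0, 1.7).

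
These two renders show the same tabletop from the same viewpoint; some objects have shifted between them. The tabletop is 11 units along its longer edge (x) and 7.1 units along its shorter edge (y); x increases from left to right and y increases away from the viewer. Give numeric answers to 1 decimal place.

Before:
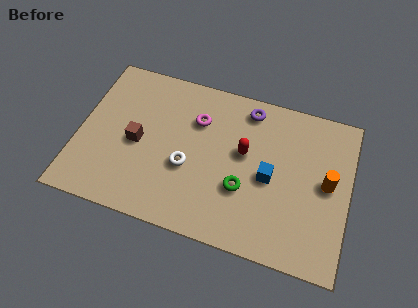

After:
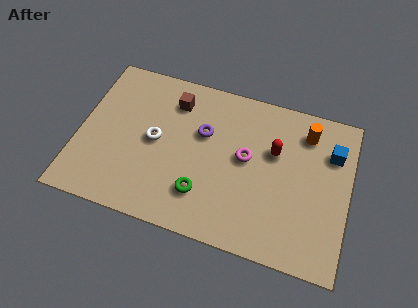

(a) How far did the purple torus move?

2.3

The purple torus moved from about (6.7, 6.1) to (5.0, 4.5), a distance of √(1.7² + 1.6²) ≈ 2.3.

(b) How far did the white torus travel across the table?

1.6

The white torus moved from about (4.5, 2.8) to (3.1, 3.6), a distance of √(1.4² + 0.8²) ≈ 1.6.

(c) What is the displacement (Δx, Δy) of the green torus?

(-1.6, -0.7)

The green torus started near (6.8, 2.5) and ended near (5.2, 1.8).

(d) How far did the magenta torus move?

2.4

The magenta torus moved from about (4.7, 5.0) to (6.8, 3.9), a distance of √(2.1² + 1.1²) ≈ 2.4.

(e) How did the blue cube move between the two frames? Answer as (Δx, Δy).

(2.4, 1.8)

From the two frames, the blue cube sits at roughly (7.8, 3.3) before and (10.2, 5.1) after.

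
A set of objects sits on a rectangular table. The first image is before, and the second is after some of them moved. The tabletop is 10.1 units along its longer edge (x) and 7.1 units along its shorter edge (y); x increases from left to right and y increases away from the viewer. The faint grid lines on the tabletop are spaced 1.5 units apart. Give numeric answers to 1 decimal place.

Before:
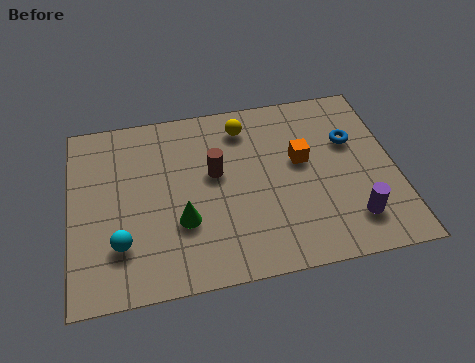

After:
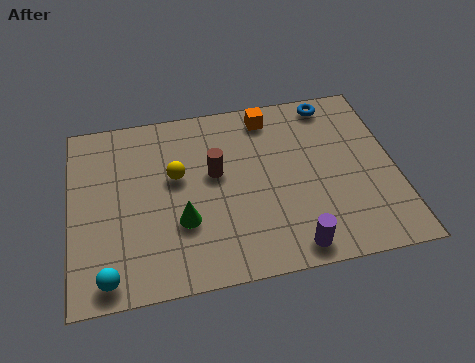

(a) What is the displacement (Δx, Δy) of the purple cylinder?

(-1.9, -0.7)

The purple cylinder started near (8.6, 1.5) and ended near (6.7, 0.8).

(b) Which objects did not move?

the green cone and the brown cylinder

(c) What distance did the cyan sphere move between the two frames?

1.2

The cyan sphere was near (1.5, 1.9) before and (1.1, 0.8) after, so it travelled √(0.4² + 1.1²) ≈ 1.2 units.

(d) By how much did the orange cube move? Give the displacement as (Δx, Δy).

(-0.9, 2.0)

The orange cube started near (7.2, 4.1) and ended near (6.3, 6.1).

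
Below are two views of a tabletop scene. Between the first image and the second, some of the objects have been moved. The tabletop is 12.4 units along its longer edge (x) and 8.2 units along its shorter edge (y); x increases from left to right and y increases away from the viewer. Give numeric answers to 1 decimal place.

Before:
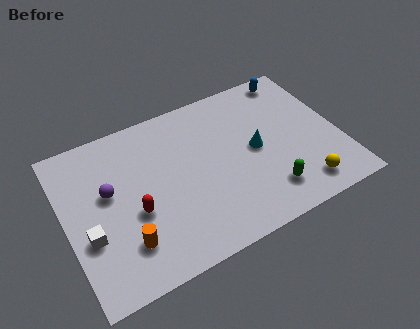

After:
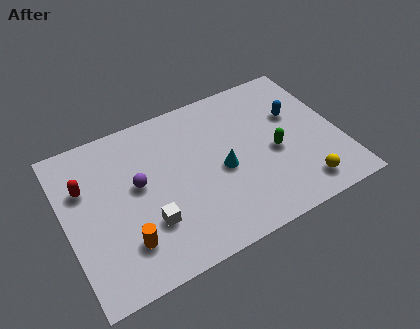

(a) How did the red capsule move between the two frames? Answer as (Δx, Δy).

(-2.0, 2.2)

The red capsule was at about (3.0, 3.3) and moved to about (1.0, 5.5).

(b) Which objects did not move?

the orange cylinder and the yellow sphere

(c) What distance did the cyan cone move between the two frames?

1.6

The cyan cone moved from about (8.6, 4.1) to (7.0, 3.7), a distance of √(1.6² + 0.4²) ≈ 1.6.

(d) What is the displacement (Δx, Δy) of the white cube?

(2.6, -0.5)

The white cube started near (0.9, 3.0) and ended near (3.5, 2.5).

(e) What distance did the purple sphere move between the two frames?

1.3

The purple sphere was near (2.0, 4.8) before and (3.3, 4.6) after, so it travelled √(1.3² + 0.2²) ≈ 1.3 units.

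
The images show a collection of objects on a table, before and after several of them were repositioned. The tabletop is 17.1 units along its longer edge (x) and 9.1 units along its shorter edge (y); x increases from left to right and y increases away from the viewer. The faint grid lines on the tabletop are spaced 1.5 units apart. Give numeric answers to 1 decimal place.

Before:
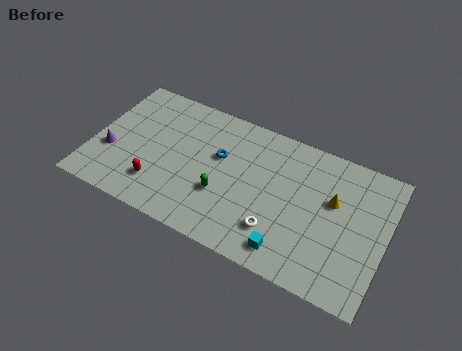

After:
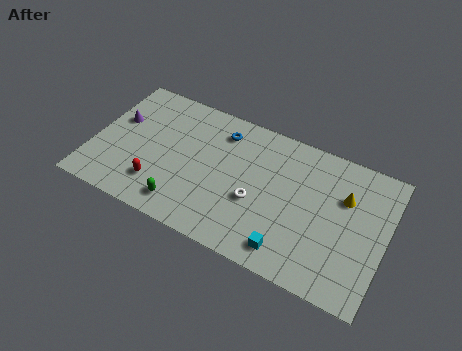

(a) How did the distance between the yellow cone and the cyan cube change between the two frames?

+0.7

Before: roughly 4.7 units apart; after: 5.4. That's 0.7 units further apart.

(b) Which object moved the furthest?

the green capsule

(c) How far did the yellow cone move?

0.8

The yellow cone moved from about (14.0, 5.6) to (14.6, 6.1), a distance of √(0.6² + 0.5²) ≈ 0.8.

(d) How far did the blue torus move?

1.7

The blue torus moved from about (7.3, 5.6) to (7.2, 7.3), a distance of √(0.1² + 1.7²) ≈ 1.7.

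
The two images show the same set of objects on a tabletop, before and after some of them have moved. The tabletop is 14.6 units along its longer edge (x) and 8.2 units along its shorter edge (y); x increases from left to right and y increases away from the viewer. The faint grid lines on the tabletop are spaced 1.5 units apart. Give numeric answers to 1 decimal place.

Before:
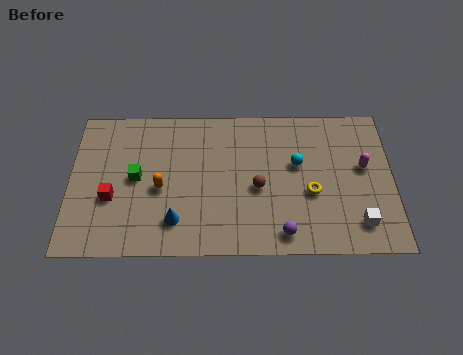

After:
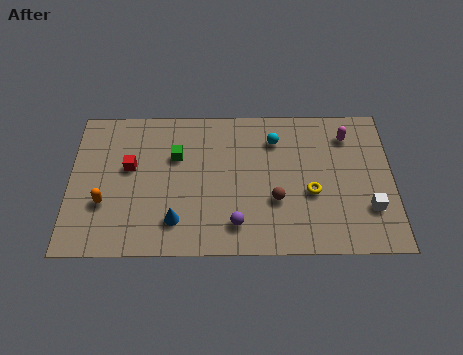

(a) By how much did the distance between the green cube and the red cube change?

+0.6

The distance was about 1.6 in the first image and 2.2 in the second, so they moved 0.6 units further apart.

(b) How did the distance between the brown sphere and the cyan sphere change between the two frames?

+1.2

Before: roughly 2.2 units apart; after: 3.4. That's 1.2 units further apart.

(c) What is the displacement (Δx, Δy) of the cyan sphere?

(-1.0, 1.4)

The cyan sphere started near (10.3, 4.9) and ended near (9.3, 6.3).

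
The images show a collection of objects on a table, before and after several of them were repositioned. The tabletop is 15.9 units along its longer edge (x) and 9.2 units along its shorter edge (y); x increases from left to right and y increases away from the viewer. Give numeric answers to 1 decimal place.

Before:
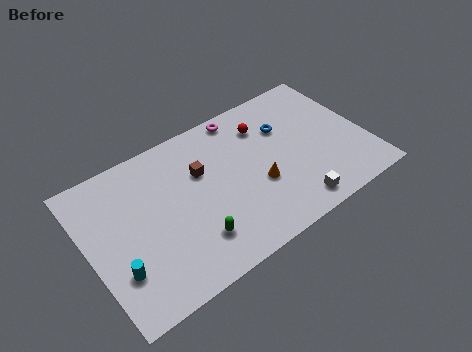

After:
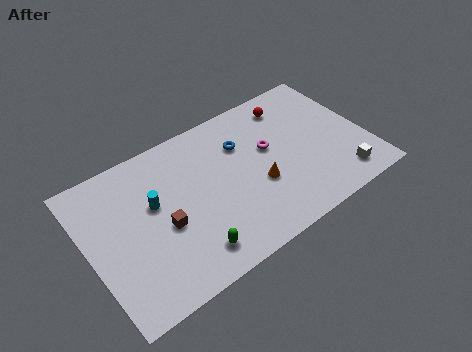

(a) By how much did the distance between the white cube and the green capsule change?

+3.1

Before: roughly 5.7 units apart; after: 8.8. That's 3.1 units further apart.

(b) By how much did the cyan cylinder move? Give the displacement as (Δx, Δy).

(2.5, 2.8)

The cyan cylinder started near (1.3, 2.7) and ended near (3.8, 5.5).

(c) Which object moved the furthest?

the cyan cylinder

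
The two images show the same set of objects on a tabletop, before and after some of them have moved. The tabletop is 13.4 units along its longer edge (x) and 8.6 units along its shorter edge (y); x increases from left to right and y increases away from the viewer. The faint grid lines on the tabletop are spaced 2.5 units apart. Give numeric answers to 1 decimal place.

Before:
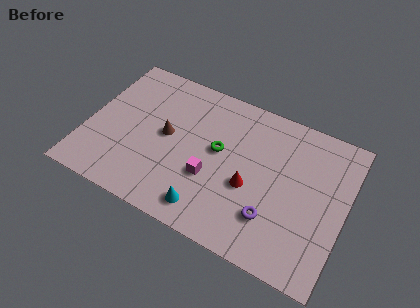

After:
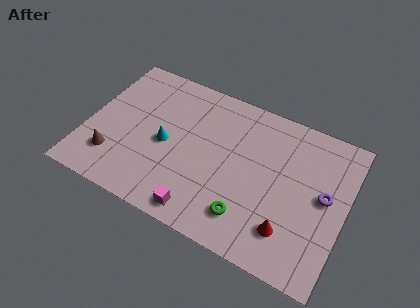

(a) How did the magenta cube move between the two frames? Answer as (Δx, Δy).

(-0.2, -2.1)

From the two frames, the magenta cube sits at roughly (6.6, 3.1) before and (6.4, 1.0) after.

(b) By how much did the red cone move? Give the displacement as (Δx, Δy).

(2.2, -1.5)

The red cone started near (8.6, 3.5) and ended near (10.8, 2.0).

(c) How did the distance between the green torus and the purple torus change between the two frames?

+0.6

They were about 4.0 units apart before and 4.6 after — 0.6 units further apart.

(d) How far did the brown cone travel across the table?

3.5

The brown cone moved from about (4.1, 4.5) to (1.6, 2.1), a distance of √(2.5² + 2.4²) ≈ 3.5.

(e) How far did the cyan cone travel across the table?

3.7

From (6.7, 1.3) to (4.1, 4.0), the cyan cone covered √(2.6² + 2.7²) ≈ 3.7 units.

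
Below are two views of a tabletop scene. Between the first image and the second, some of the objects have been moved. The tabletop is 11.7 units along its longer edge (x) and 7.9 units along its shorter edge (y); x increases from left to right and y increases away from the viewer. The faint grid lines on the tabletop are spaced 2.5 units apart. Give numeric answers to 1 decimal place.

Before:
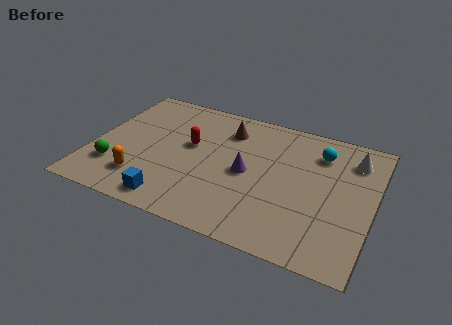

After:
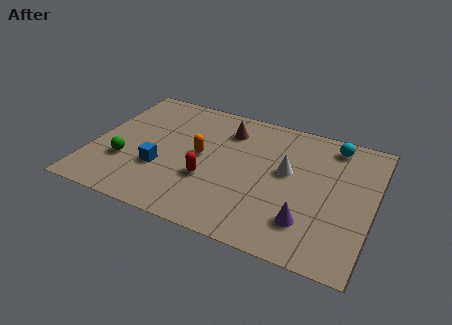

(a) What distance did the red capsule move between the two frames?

2.1

The red capsule moved from about (4.0, 4.6) to (5.0, 2.8), a distance of √(1.0² + 1.8²) ≈ 2.1.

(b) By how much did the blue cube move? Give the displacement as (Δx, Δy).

(-0.7, 1.7)

The blue cube was at about (3.7, 1.0) and moved to about (3.0, 2.7).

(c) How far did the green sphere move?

0.6

The green sphere was near (1.1, 2.1) before and (1.5, 2.6) after, so it travelled √(0.4² + 0.5²) ≈ 0.6 units.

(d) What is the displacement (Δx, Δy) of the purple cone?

(2.7, -1.9)

The purple cone started near (6.5, 3.8) and ended near (9.2, 1.9).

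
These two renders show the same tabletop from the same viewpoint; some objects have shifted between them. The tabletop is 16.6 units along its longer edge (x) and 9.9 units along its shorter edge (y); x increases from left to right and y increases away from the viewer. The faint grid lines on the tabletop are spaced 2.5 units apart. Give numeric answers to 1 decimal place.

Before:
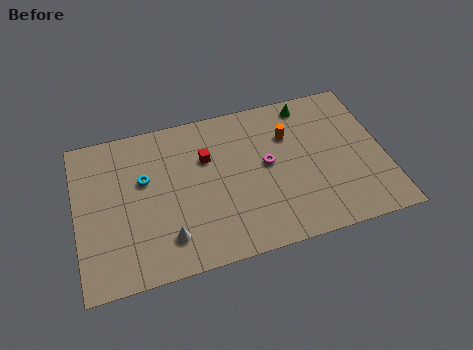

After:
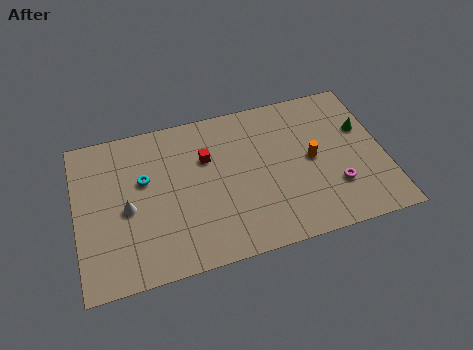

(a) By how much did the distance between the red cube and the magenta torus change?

+4.2

The distance was about 3.5 in the first image and 7.7 in the second, so they moved 4.2 units further apart.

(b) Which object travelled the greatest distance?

the magenta torus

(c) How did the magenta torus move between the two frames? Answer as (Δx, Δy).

(3.5, -2.4)

From the two frames, the magenta torus sits at roughly (10.3, 5.3) before and (13.8, 2.9) after.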